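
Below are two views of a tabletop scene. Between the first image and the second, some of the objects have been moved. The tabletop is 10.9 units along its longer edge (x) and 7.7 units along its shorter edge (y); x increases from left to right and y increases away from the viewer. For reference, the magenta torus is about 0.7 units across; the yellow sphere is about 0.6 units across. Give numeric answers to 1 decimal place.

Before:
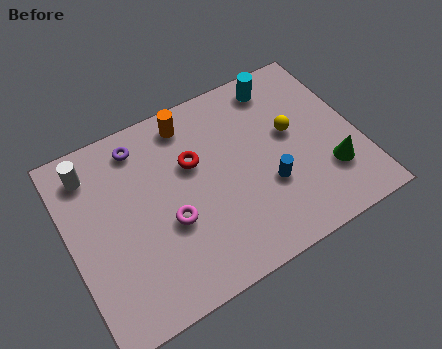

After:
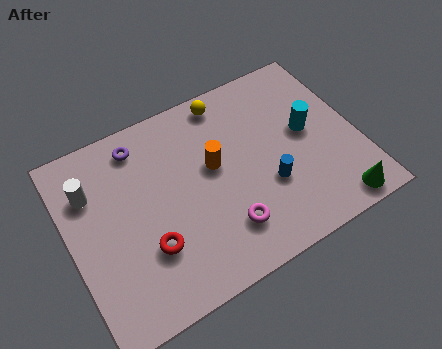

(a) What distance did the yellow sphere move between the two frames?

3.2

The yellow sphere moved from about (8.5, 4.4) to (6.4, 6.8), a distance of √(2.1² + 2.4²) ≈ 3.2.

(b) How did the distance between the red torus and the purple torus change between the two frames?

+1.7

They were about 2.4 units apart before and 4.1 after — 1.7 units further apart.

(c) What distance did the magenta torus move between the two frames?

2.2

From (3.6, 3.0) to (5.5, 1.8), the magenta torus covered √(1.9² + 1.2²) ≈ 2.2 units.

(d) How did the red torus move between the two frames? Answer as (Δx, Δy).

(-2.1, -2.5)

The red torus was at about (4.8, 4.9) and moved to about (2.7, 2.4).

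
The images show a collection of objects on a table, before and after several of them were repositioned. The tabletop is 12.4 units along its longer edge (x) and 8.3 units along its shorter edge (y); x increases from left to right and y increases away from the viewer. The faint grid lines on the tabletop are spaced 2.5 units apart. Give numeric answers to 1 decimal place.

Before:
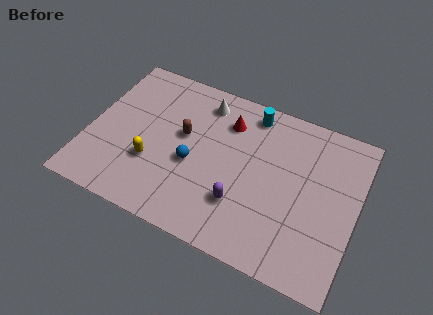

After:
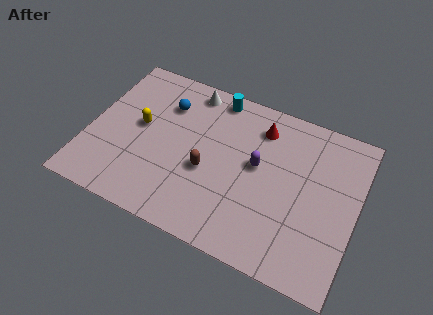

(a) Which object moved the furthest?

the blue sphere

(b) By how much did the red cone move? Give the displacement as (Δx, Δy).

(1.5, 0.3)

The red cone started near (6.2, 6.3) and ended near (7.7, 6.6).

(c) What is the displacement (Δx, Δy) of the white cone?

(-0.7, 0.4)

The white cone was at about (5.0, 6.9) and moved to about (4.3, 7.3).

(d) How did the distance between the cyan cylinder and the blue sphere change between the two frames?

-1.8

The distance was about 4.4 in the first image and 2.6 in the second, so they moved 1.8 units closer together.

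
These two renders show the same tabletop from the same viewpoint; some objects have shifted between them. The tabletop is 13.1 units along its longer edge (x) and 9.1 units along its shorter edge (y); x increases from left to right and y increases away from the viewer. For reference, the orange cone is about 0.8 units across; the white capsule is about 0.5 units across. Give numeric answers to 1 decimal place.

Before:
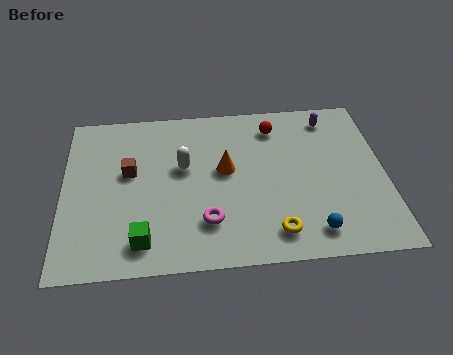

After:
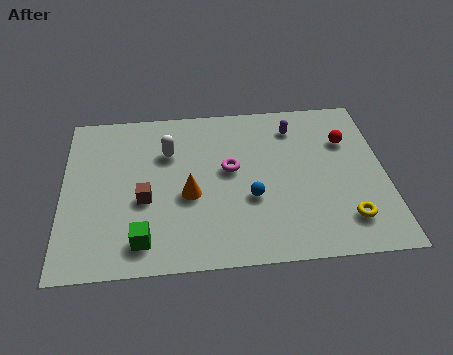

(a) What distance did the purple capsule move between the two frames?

1.6

The purple capsule was near (11.0, 7.7) before and (9.5, 7.3) after, so it travelled √(1.5² + 0.4²) ≈ 1.6 units.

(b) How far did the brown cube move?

1.7

The brown cube was near (2.7, 5.3) before and (3.3, 3.7) after, so it travelled √(0.6² + 1.6²) ≈ 1.7 units.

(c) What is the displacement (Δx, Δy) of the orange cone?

(-1.5, -1.3)

The orange cone started near (6.6, 5.1) and ended near (5.1, 3.8).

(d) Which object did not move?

the green cube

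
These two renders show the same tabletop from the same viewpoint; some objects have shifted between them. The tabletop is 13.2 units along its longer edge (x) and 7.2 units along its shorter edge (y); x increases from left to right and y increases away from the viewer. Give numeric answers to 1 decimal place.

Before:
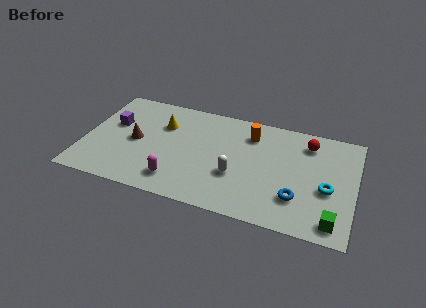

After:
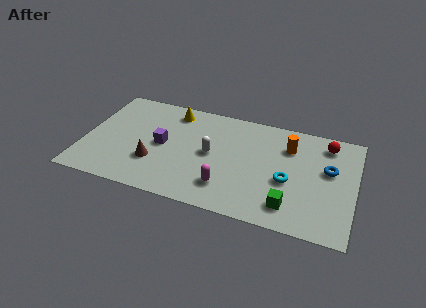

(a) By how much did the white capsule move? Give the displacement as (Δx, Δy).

(-1.3, 1.1)

The white capsule was at about (7.5, 2.6) and moved to about (6.2, 3.7).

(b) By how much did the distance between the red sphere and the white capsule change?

+1.4

They were about 4.6 units apart before and 6.0 after — 1.4 units further apart.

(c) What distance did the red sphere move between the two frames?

0.9

From (10.8, 5.8) to (11.7, 6.0), the red sphere covered √(0.9² + 0.2²) ≈ 0.9 units.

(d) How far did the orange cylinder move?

1.9

The orange cylinder was near (8.0, 5.6) before and (9.9, 5.3) after, so it travelled √(1.9² + 0.3²) ≈ 1.9 units.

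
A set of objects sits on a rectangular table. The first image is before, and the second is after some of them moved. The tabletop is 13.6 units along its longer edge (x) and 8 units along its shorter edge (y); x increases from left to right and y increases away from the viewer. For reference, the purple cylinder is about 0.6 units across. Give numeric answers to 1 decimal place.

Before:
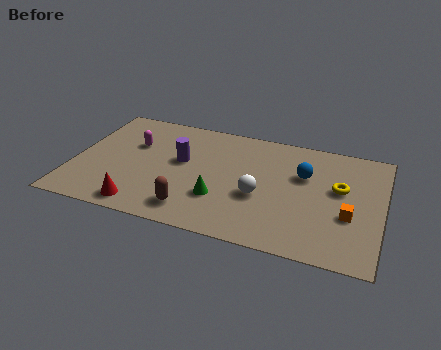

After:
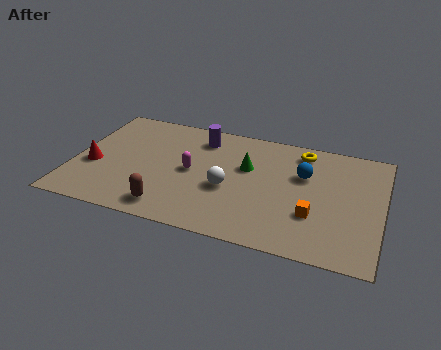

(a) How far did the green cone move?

2.7

From (6.6, 2.5) to (7.6, 5.0), the green cone covered √(1.0² + 2.5²) ≈ 2.7 units.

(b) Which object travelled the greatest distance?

the red cone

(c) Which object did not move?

the blue sphere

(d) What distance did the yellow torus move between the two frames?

2.8

From (11.7, 4.7) to (9.9, 6.8), the yellow torus covered √(1.8² + 2.1²) ≈ 2.8 units.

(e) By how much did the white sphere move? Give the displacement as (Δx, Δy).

(-1.4, 0.1)

The white sphere started near (8.3, 3.2) and ended near (6.9, 3.3).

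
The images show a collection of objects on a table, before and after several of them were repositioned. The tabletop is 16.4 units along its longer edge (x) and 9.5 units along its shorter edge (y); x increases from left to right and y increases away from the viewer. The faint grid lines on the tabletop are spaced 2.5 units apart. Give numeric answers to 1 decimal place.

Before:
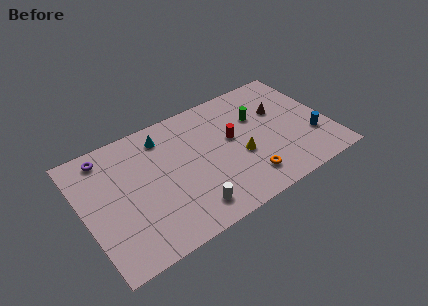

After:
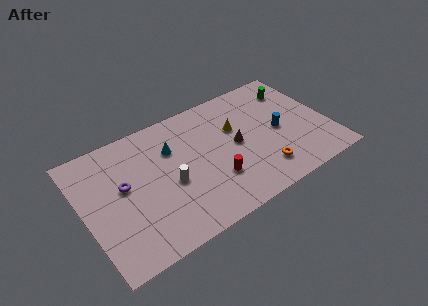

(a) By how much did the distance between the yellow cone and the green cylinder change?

+1.5

They were about 3.0 units apart before and 4.5 after — 1.5 units further apart.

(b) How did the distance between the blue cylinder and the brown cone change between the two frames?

-0.6

They were about 3.5 units apart before and 2.9 after — 0.6 units closer together.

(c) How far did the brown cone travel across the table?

3.5

The brown cone moved from about (13.4, 6.1) to (10.2, 4.8), a distance of √(3.2² + 1.3²) ≈ 3.5.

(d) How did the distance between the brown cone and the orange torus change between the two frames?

-2.1

The distance was about 5.2 in the first image and 3.1 in the second, so they moved 2.1 units closer together.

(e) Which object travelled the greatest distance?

the brown cone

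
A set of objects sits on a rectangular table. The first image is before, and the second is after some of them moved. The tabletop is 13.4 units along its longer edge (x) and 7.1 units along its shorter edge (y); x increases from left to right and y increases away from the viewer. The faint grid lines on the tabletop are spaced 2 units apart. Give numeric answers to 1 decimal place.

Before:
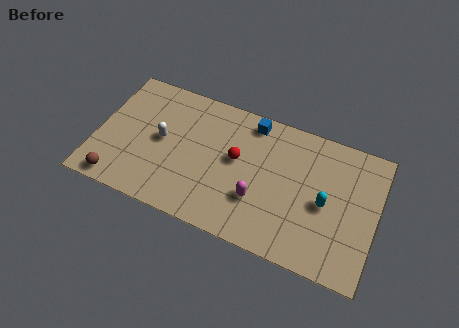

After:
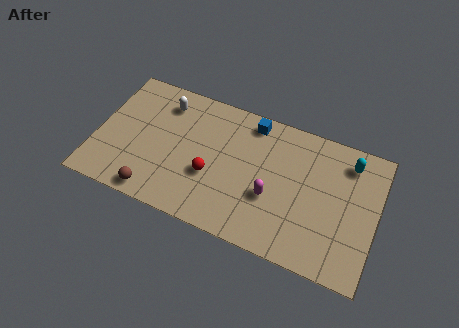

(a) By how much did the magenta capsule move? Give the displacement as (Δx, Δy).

(0.6, 0.4)

The magenta capsule started near (7.9, 2.3) and ended near (8.5, 2.7).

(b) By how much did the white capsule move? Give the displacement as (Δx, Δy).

(-0.1, 2.0)

The white capsule was at about (3.1, 3.7) and moved to about (3.0, 5.7).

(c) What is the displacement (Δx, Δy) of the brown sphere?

(1.8, 0.0)

From the two frames, the brown sphere sits at roughly (1.3, 0.8) before and (3.1, 0.8) after.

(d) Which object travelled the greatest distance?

the cyan capsule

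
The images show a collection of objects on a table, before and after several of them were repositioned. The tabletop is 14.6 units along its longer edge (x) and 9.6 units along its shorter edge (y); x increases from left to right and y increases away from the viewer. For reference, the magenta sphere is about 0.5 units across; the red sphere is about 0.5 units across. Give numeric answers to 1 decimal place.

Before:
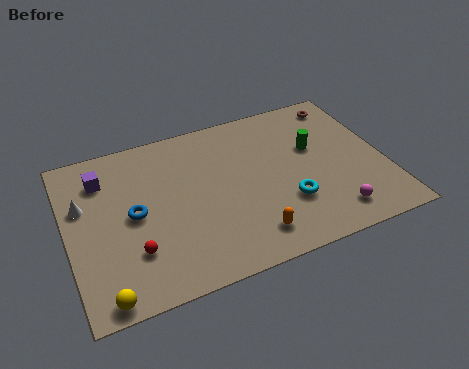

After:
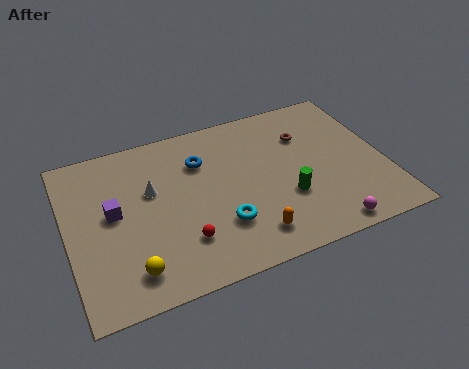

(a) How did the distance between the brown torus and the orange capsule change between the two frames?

-2.4

The distance was about 8.4 in the first image and 6.0 in the second, so they moved 2.4 units closer together.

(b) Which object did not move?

the orange capsule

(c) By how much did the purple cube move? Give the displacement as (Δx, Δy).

(0.3, -2.2)

The purple cube started near (1.8, 7.4) and ended near (2.1, 5.2).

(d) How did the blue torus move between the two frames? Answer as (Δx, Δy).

(3.3, 2.1)

From the two frames, the blue torus sits at roughly (3.0, 4.8) before and (6.3, 6.9) after.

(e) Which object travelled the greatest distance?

the blue torus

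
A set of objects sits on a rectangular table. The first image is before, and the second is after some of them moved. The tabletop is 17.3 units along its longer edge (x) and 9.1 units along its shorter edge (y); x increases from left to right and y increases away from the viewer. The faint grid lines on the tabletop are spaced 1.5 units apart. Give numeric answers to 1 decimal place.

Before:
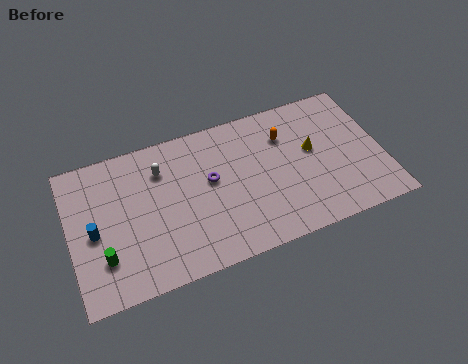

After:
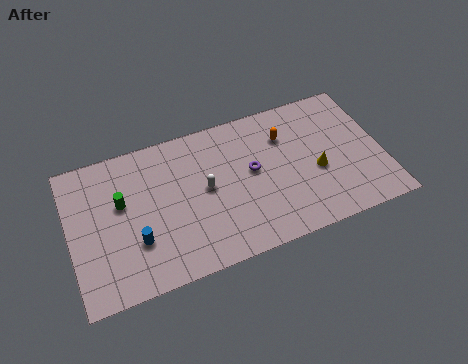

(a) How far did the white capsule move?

3.0

The white capsule was near (5.2, 6.8) before and (7.5, 4.8) after, so it travelled √(2.3² + 2.0²) ≈ 3.0 units.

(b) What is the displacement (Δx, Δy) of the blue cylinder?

(2.2, -1.3)

The blue cylinder was at about (1.3, 4.2) and moved to about (3.5, 2.9).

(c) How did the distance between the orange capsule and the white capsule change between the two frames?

-2.0

Before: roughly 6.9 units apart; after: 4.9. That's 2.0 units closer together.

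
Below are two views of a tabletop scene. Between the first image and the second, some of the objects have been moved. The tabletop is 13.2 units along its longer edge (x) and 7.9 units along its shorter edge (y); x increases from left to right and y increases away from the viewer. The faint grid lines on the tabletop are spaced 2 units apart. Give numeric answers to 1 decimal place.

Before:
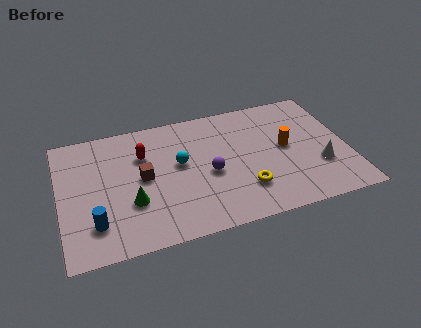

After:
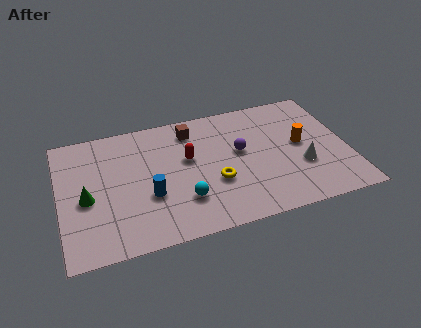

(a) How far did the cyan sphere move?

2.3

The cyan sphere moved from about (5.5, 4.5) to (5.5, 2.2), a distance of √(0.0² + 2.3²) ≈ 2.3.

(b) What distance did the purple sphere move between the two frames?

1.8

From (6.8, 3.5) to (8.3, 4.5), the purple sphere covered √(1.5² + 1.0²) ≈ 1.8 units.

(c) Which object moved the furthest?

the brown cube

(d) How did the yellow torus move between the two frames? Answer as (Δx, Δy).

(-1.3, 0.8)

From the two frames, the yellow torus sits at roughly (8.3, 2.1) before and (7.0, 2.9) after.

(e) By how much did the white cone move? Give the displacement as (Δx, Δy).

(-0.8, 0.2)

The white cone was at about (11.8, 2.6) and moved to about (11.0, 2.8).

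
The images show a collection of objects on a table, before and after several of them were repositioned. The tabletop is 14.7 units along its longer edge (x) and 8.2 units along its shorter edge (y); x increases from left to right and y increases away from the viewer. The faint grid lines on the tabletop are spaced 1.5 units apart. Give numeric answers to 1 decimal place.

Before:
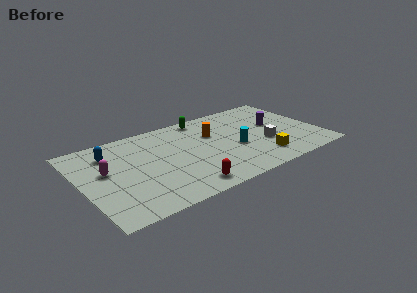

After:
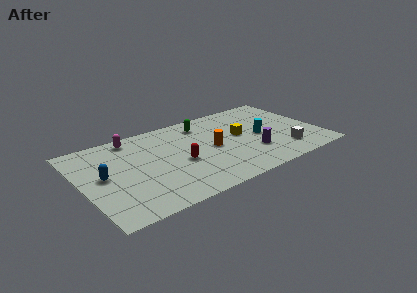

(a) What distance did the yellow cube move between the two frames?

2.9

The yellow cube was near (10.7, 1.7) before and (9.9, 4.5) after, so it travelled √(0.8² + 2.8²) ≈ 2.9 units.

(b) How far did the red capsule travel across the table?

2.4

The red capsule moved from about (5.8, 1.1) to (5.9, 3.5), a distance of √(0.1² + 2.4²) ≈ 2.4.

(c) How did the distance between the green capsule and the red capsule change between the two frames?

-2.8

They were about 6.6 units apart before and 3.8 after — 2.8 units closer together.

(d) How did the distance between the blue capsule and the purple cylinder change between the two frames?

-1.1

They were about 10.3 units apart before and 9.2 after — 1.1 units closer together.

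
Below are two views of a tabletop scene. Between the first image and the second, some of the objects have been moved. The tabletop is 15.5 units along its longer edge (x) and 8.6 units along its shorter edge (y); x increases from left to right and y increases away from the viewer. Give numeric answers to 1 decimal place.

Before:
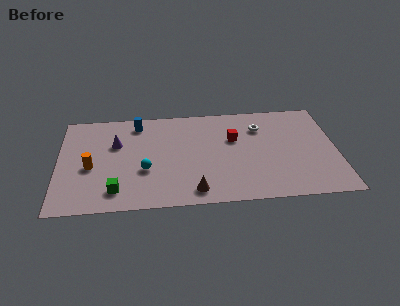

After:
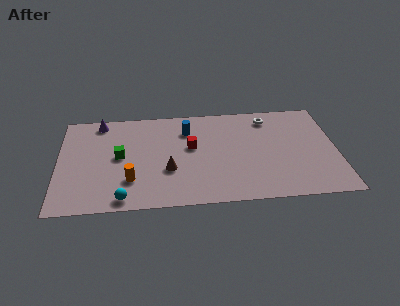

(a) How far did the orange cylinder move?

2.6

The orange cylinder moved from about (1.8, 3.7) to (4.0, 2.4), a distance of √(2.2² + 1.3²) ≈ 2.6.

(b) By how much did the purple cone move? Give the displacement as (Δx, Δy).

(-0.9, 2.0)

The purple cone started near (3.2, 5.6) and ended near (2.3, 7.6).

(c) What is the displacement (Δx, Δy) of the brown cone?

(-1.4, 1.9)

The brown cone was at about (7.5, 1.2) and moved to about (6.1, 3.1).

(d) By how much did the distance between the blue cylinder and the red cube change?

-4.2

Before: roughly 5.7 units apart; after: 1.5. That's 4.2 units closer together.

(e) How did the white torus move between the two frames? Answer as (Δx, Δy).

(0.5, 0.8)

From the two frames, the white torus sits at roughly (11.3, 6.4) before and (11.8, 7.2) after.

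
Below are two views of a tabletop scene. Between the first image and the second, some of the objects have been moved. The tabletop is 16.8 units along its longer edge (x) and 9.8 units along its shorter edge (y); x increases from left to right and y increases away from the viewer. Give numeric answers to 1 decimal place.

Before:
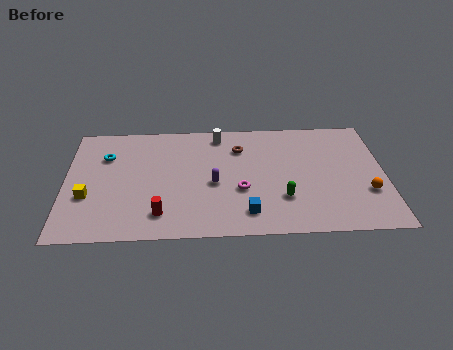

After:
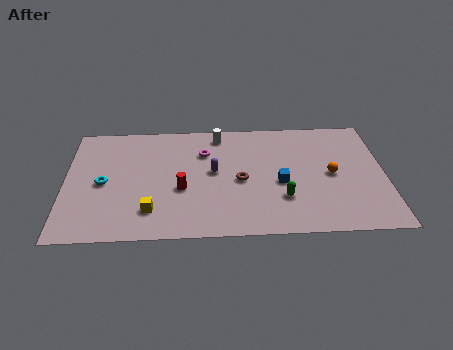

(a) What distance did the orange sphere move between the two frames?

2.4

The orange sphere moved from about (15.8, 3.2) to (14.0, 4.8), a distance of √(1.8² + 1.6²) ≈ 2.4.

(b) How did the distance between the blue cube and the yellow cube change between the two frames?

-1.4

The distance was about 8.5 in the first image and 7.1 in the second, so they moved 1.4 units closer together.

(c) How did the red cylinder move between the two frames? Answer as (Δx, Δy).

(1.1, 2.0)

The red cylinder was at about (5.0, 1.9) and moved to about (6.1, 3.9).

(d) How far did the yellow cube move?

3.5

The yellow cube was near (1.2, 3.5) before and (4.5, 2.2) after, so it travelled √(3.3² + 1.3²) ≈ 3.5 units.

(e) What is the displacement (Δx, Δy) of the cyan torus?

(-0.1, -2.3)

The cyan torus started near (2.1, 6.9) and ended near (2.0, 4.6).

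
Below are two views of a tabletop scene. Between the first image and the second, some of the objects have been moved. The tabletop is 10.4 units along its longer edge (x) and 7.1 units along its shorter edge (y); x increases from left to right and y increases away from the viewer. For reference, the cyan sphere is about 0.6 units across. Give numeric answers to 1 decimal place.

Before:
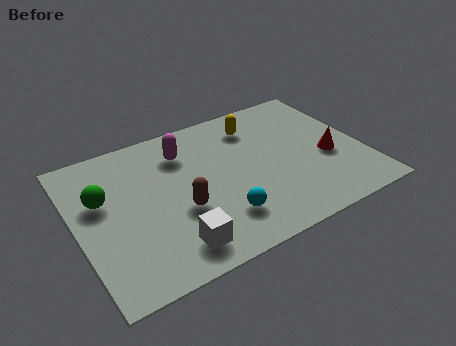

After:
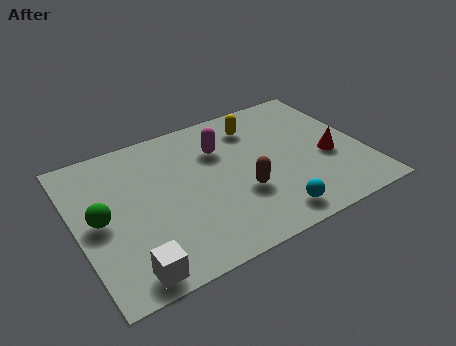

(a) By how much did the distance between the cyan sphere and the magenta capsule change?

+0.4

The distance was about 3.8 in the first image and 4.2 in the second, so they moved 0.4 units further apart.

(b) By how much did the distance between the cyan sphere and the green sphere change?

+1.6

Before: roughly 4.7 units apart; after: 6.3. That's 1.6 units further apart.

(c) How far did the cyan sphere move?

1.8

The cyan sphere was near (4.9, 1.7) before and (6.6, 1.0) after, so it travelled √(1.7² + 0.7²) ≈ 1.8 units.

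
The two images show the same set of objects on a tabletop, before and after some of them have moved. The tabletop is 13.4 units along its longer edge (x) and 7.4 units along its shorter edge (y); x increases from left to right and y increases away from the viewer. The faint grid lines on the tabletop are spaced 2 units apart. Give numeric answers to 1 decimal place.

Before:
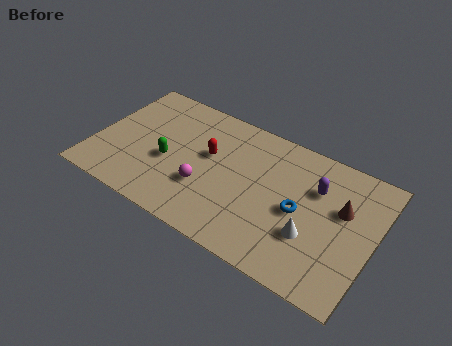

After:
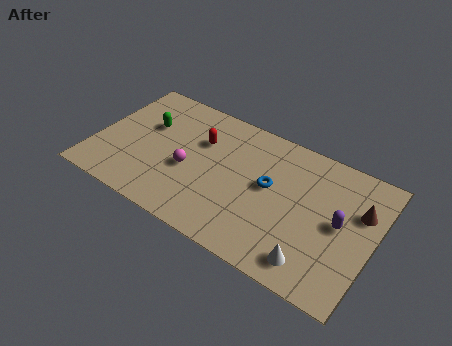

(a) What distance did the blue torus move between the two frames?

1.6

The blue torus was near (9.9, 3.5) before and (8.4, 4.1) after, so it travelled √(1.5² + 0.6²) ≈ 1.6 units.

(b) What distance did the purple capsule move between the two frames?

1.8

The purple capsule moved from about (10.5, 5.1) to (11.8, 3.8), a distance of √(1.3² + 1.3²) ≈ 1.8.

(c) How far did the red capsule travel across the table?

0.8

From (5.4, 4.4) to (4.9, 5.0), the red capsule covered √(0.5² + 0.6²) ≈ 0.8 units.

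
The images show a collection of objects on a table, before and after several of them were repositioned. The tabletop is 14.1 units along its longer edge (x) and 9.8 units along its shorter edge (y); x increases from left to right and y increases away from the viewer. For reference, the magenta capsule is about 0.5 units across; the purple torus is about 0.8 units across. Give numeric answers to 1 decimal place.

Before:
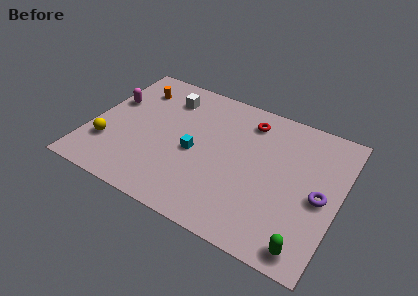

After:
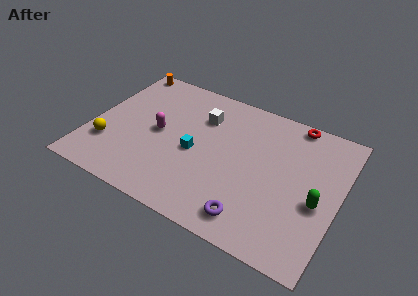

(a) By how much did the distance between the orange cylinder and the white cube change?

+3.4

The distance was about 1.9 in the first image and 5.3 in the second, so they moved 3.4 units further apart.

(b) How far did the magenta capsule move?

3.1

The magenta capsule moved from about (0.9, 6.1) to (3.8, 4.9), a distance of √(2.9² + 1.2²) ≈ 3.1.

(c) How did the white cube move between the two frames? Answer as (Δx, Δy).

(2.1, -0.6)

The white cube started near (3.9, 7.7) and ended near (6.0, 7.1).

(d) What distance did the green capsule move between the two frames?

3.0

The green capsule was near (12.8, 1.1) before and (13.0, 4.1) after, so it travelled √(0.2² + 3.0²) ≈ 3.0 units.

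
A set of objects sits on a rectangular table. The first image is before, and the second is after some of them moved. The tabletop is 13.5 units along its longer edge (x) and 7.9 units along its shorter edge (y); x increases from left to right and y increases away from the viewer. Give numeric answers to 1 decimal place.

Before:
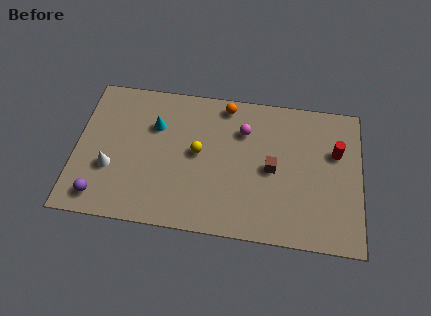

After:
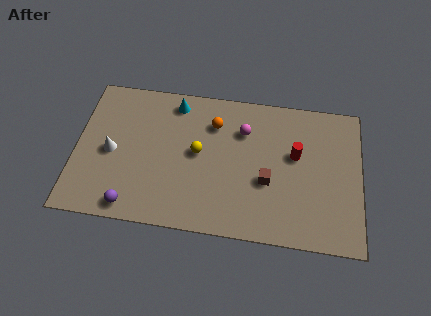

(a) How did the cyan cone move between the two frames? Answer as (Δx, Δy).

(0.9, 1.4)

The cyan cone started near (3.7, 5.4) and ended near (4.6, 6.8).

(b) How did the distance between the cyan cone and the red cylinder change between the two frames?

-2.4

They were about 8.6 units apart before and 6.2 after — 2.4 units closer together.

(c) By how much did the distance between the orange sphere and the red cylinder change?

-1.5

The distance was about 5.6 in the first image and 4.1 in the second, so they moved 1.5 units closer together.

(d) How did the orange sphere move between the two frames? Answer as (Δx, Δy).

(-0.5, -1.1)

From the two frames, the orange sphere sits at roughly (7.0, 7.0) before and (6.5, 5.9) after.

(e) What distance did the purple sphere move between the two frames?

1.5

From (1.3, 1.2) to (2.8, 0.9), the purple sphere covered √(1.5² + 0.3²) ≈ 1.5 units.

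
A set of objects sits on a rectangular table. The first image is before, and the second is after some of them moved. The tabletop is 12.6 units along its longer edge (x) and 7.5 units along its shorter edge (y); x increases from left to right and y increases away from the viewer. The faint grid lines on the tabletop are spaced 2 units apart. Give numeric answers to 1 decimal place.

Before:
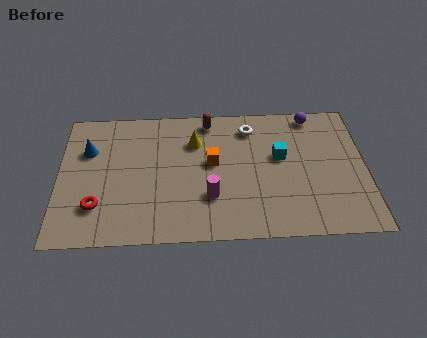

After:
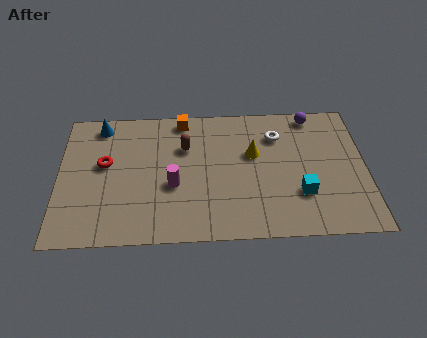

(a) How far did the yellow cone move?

2.5

The yellow cone was near (5.6, 5.4) before and (8.0, 4.6) after, so it travelled √(2.4² + 0.8²) ≈ 2.5 units.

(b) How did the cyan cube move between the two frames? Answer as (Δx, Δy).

(0.8, -2.1)

The cyan cube started near (9.1, 4.4) and ended near (9.9, 2.3).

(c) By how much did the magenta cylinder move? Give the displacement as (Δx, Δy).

(-1.5, 0.7)

The magenta cylinder started near (6.2, 2.3) and ended near (4.7, 3.0).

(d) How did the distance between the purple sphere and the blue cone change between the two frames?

-0.6

They were about 9.4 units apart before and 8.8 after — 0.6 units closer together.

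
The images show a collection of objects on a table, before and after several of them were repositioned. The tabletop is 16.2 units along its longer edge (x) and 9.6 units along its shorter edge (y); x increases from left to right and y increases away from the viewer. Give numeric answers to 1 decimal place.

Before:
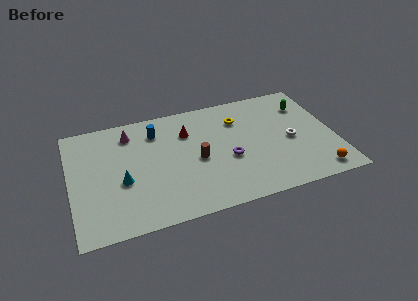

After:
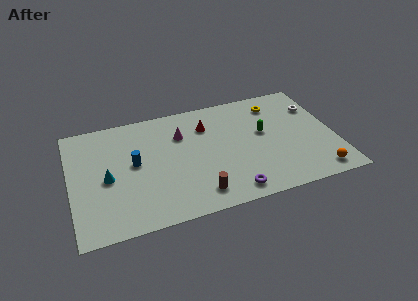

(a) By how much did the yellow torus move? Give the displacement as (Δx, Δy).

(2.4, 0.7)

The yellow torus was at about (10.5, 7.1) and moved to about (12.9, 7.8).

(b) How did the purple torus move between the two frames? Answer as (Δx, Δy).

(-0.1, -2.7)

From the two frames, the purple torus sits at roughly (9.6, 3.9) before and (9.5, 1.2) after.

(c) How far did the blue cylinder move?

2.7

The blue cylinder was near (5.4, 7.5) before and (3.9, 5.2) after, so it travelled √(1.5² + 2.3²) ≈ 2.7 units.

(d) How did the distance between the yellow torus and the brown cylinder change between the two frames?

+4.3

Before: roughly 3.9 units apart; after: 8.2. That's 4.3 units further apart.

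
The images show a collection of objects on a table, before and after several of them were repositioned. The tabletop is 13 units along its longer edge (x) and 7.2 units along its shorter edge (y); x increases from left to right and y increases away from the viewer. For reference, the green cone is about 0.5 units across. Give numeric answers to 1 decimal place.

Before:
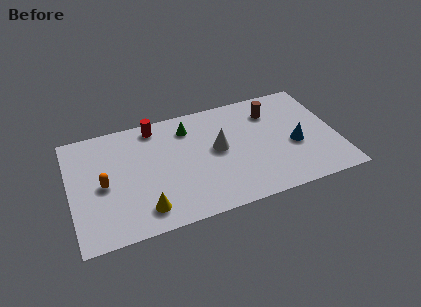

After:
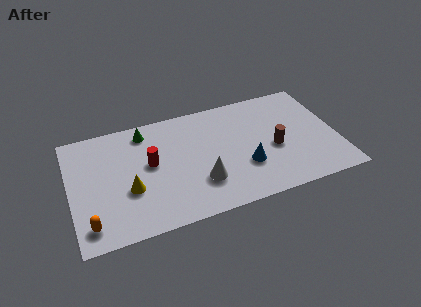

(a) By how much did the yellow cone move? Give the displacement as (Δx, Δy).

(-0.6, 1.4)

From the two frames, the yellow cone sits at roughly (3.4, 1.3) before and (2.8, 2.7) after.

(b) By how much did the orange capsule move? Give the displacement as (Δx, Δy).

(-0.8, -2.2)

From the two frames, the orange capsule sits at roughly (1.6, 3.4) before and (0.8, 1.2) after.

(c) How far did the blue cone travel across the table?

2.6

The blue cone moved from about (10.9, 3.0) to (8.4, 2.4), a distance of √(2.5² + 0.6²) ≈ 2.6.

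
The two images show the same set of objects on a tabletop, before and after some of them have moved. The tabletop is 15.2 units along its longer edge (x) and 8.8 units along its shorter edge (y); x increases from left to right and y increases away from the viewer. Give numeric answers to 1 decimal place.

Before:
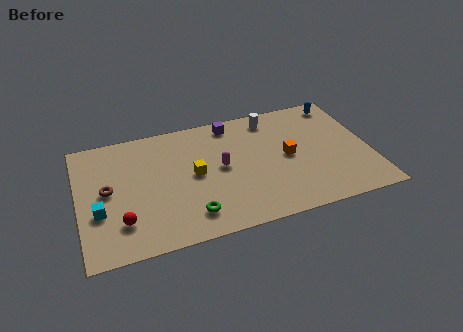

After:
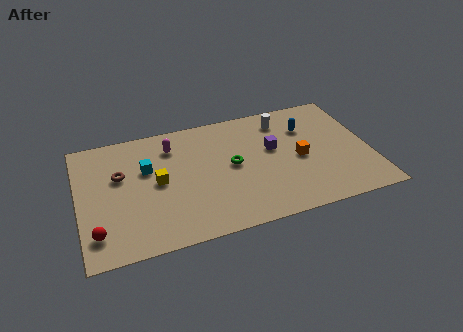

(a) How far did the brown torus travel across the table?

1.1

From (1.5, 4.6) to (2.2, 5.5), the brown torus covered √(0.7² + 0.9²) ≈ 1.1 units.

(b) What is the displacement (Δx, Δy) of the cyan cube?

(2.6, 2.4)

The cyan cube was at about (1.0, 3.2) and moved to about (3.6, 5.6).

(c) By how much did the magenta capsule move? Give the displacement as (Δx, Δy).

(-2.4, 2.3)

From the two frames, the magenta capsule sits at roughly (7.4, 4.6) before and (5.0, 6.9) after.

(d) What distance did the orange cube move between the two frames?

0.7

The orange cube was near (10.9, 4.4) before and (11.5, 4.1) after, so it travelled √(0.6² + 0.3²) ≈ 0.7 units.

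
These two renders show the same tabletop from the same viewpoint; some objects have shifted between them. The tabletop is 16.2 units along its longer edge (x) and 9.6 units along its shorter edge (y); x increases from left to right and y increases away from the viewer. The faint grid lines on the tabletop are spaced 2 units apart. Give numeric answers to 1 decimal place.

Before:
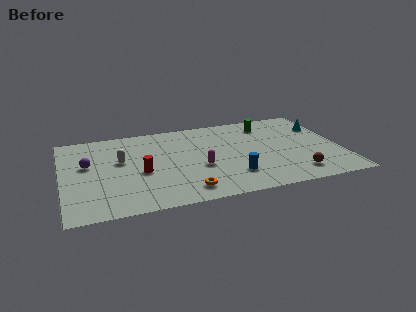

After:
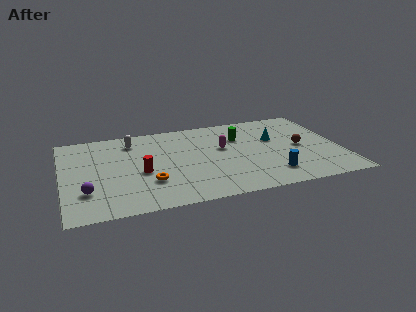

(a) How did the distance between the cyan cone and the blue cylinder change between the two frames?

-3.2

The distance was about 7.2 in the first image and 4.0 in the second, so they moved 3.2 units closer together.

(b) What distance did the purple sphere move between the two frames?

3.0

From (1.5, 5.7) to (1.3, 2.7), the purple sphere covered √(0.2² + 3.0²) ≈ 3.0 units.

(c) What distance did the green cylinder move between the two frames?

2.0

The green cylinder was near (12.2, 7.8) before and (10.5, 6.7) after, so it travelled √(1.7² + 1.1²) ≈ 2.0 units.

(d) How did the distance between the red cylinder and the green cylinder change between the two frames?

-2.0

Before: roughly 8.5 units apart; after: 6.5. That's 2.0 units closer together.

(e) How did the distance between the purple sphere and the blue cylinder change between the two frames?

+1.8

They were about 8.8 units apart before and 10.6 after — 1.8 units further apart.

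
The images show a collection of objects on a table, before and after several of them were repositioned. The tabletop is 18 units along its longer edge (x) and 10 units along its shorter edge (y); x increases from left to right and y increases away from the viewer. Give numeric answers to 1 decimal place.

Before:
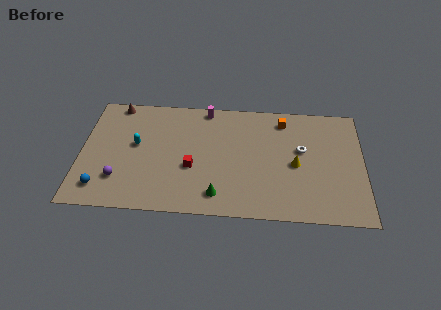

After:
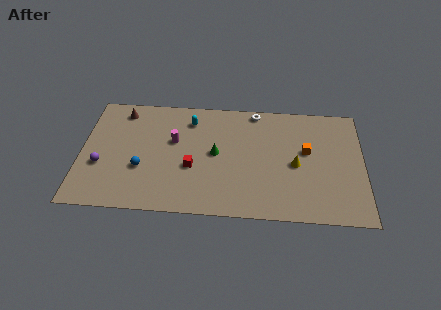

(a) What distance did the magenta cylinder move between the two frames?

3.6

From (7.9, 9.1) to (5.9, 6.1), the magenta cylinder covered √(2.0² + 3.0²) ≈ 3.6 units.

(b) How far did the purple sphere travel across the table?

1.6

The purple sphere moved from about (2.5, 2.6) to (1.3, 3.7), a distance of √(1.2² + 1.1²) ≈ 1.6.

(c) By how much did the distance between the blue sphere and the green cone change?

-2.4

The distance was about 7.4 in the first image and 5.0 in the second, so they moved 2.4 units closer together.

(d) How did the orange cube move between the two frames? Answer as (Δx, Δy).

(1.5, -2.6)

From the two frames, the orange cube sits at roughly (12.9, 8.4) before and (14.4, 5.8) after.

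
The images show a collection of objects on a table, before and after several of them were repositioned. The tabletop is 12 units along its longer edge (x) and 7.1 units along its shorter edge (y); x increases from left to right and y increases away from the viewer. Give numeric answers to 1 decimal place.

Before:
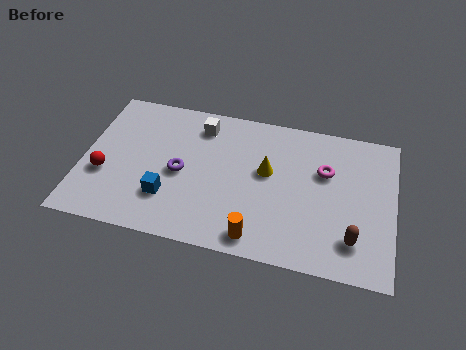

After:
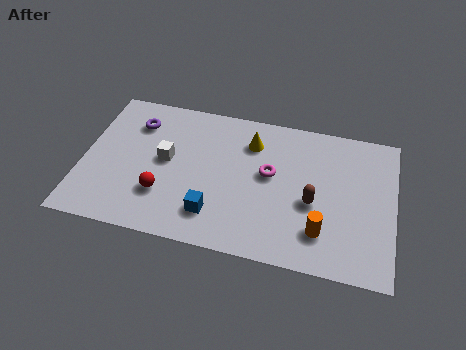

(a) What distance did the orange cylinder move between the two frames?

2.5

The orange cylinder moved from about (6.9, 0.9) to (9.3, 1.7), a distance of √(2.4² + 0.8²) ≈ 2.5.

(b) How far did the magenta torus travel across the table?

2.2

From (9.3, 4.6) to (7.2, 4.0), the magenta torus covered √(2.1² + 0.6²) ≈ 2.2 units.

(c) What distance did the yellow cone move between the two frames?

1.5

The yellow cone moved from about (7.1, 4.1) to (6.4, 5.4), a distance of √(0.7² + 1.3²) ≈ 1.5.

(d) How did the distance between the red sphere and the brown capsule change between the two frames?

-3.9

Before: roughly 9.7 units apart; after: 5.8. That's 3.9 units closer together.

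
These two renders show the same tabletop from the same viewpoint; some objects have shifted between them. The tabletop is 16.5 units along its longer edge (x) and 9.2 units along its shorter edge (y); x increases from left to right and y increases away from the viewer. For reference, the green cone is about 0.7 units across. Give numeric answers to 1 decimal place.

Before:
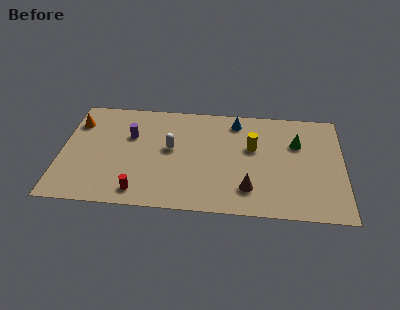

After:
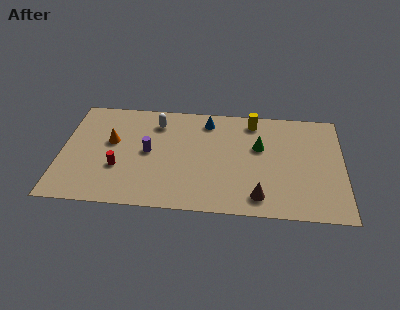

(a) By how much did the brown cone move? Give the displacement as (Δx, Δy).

(0.6, -0.6)

From the two frames, the brown cone sits at roughly (11.0, 2.1) before and (11.6, 1.5) after.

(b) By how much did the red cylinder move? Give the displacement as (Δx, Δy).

(-1.3, 1.9)

The red cylinder was at about (4.7, 1.3) and moved to about (3.4, 3.2).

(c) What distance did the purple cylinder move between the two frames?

1.7

The purple cylinder was near (4.0, 6.0) before and (5.1, 4.7) after, so it travelled √(1.1² + 1.3²) ≈ 1.7 units.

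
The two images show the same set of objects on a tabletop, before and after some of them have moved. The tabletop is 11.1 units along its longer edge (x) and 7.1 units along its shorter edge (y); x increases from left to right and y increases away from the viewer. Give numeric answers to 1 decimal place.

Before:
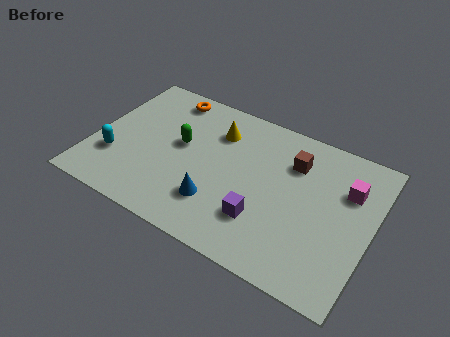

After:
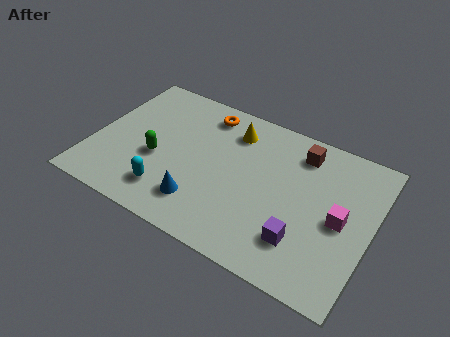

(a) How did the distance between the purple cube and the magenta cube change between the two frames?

-2.1

The distance was about 4.2 in the first image and 2.1 in the second, so they moved 2.1 units closer together.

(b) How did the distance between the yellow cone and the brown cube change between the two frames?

-0.4

They were about 3.1 units apart before and 2.7 after — 0.4 units closer together.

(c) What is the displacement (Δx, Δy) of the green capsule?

(-0.8, -1.1)

The green capsule started near (3.4, 4.0) and ended near (2.6, 2.9).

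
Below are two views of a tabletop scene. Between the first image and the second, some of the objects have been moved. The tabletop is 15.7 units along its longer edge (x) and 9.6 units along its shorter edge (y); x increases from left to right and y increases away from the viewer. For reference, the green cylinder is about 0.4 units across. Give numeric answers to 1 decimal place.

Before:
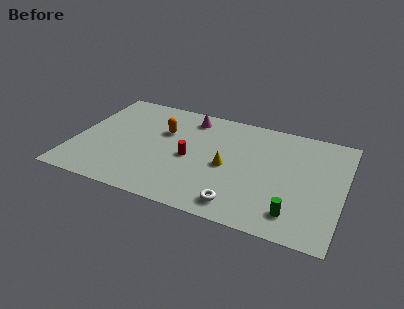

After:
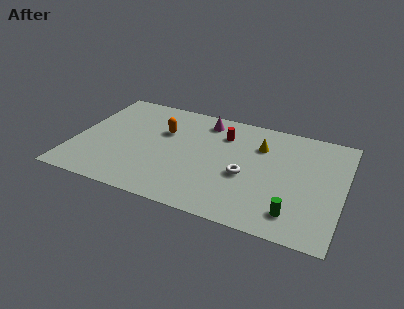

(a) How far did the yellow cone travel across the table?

3.0

From (9.0, 4.4) to (10.7, 6.9), the yellow cone covered √(1.7² + 2.5²) ≈ 3.0 units.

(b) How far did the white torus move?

2.6

The white torus moved from about (10.0, 1.4) to (10.1, 4.0), a distance of √(0.1² + 2.6²) ≈ 2.6.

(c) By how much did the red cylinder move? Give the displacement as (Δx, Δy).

(1.7, 2.8)

The red cylinder was at about (6.8, 4.4) and moved to about (8.5, 7.2).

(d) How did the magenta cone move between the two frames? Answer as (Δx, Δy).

(0.9, 0.0)

From the two frames, the magenta cone sits at roughly (6.4, 8.1) before and (7.3, 8.1) after.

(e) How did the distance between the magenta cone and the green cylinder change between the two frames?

-0.6

They were about 9.2 units apart before and 8.6 after — 0.6 units closer together.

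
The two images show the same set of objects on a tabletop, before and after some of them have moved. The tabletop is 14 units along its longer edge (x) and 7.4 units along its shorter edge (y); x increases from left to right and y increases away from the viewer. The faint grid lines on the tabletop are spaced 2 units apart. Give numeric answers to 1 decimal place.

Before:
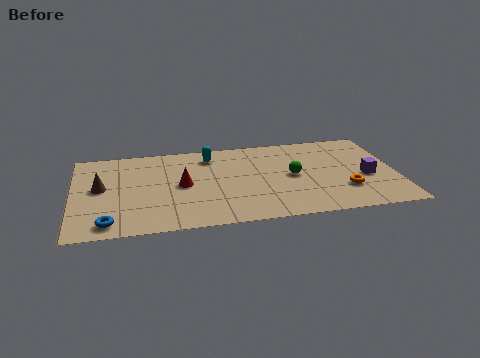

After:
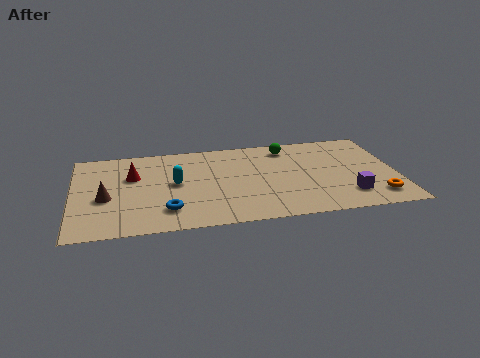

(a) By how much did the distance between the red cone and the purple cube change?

+1.7

Before: roughly 8.0 units apart; after: 9.7. That's 1.7 units further apart.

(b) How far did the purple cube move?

1.7

The purple cube moved from about (12.7, 3.1) to (11.8, 1.7), a distance of √(0.9² + 1.4²) ≈ 1.7.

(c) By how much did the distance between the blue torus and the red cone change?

-0.8

The distance was about 4.2 in the first image and 3.4 in the second, so they moved 0.8 units closer together.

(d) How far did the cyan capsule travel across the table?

2.6

The cyan capsule moved from about (6.0, 6.0) to (4.4, 3.9), a distance of √(1.6² + 2.1²) ≈ 2.6.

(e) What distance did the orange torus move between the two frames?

1.5

The orange torus moved from about (11.7, 2.2) to (13.0, 1.4), a distance of √(1.3² + 0.8²) ≈ 1.5.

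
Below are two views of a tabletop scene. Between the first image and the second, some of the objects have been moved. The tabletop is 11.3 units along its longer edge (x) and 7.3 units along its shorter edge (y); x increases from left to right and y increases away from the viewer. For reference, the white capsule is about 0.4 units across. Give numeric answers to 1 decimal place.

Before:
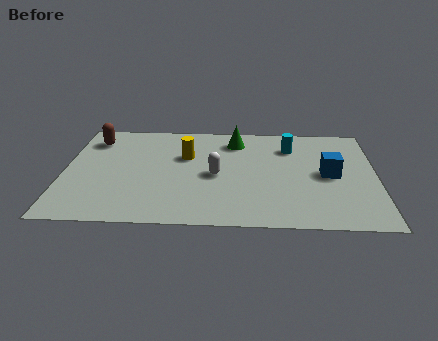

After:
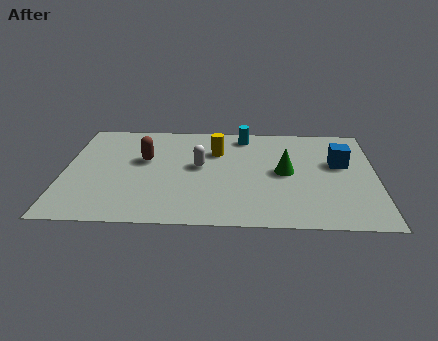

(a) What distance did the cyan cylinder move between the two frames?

1.9

The cyan cylinder was near (8.2, 5.5) before and (6.5, 6.3) after, so it travelled √(1.7² + 0.8²) ≈ 1.9 units.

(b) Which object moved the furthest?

the green cone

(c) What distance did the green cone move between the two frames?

2.8

The green cone moved from about (6.2, 5.9) to (8.0, 3.7), a distance of √(1.8² + 2.2²) ≈ 2.8.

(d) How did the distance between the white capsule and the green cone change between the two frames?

+0.5

Before: roughly 2.6 units apart; after: 3.1. That's 0.5 units further apart.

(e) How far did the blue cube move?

0.9

From (9.6, 3.6) to (10.0, 4.4), the blue cube covered √(0.4² + 0.8²) ≈ 0.9 units.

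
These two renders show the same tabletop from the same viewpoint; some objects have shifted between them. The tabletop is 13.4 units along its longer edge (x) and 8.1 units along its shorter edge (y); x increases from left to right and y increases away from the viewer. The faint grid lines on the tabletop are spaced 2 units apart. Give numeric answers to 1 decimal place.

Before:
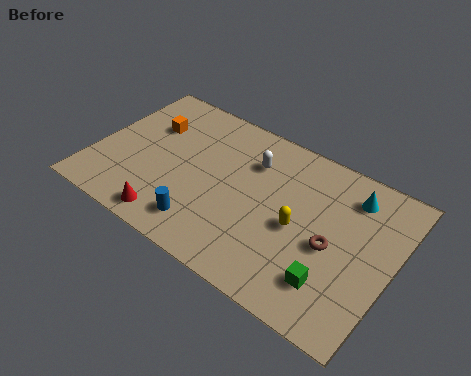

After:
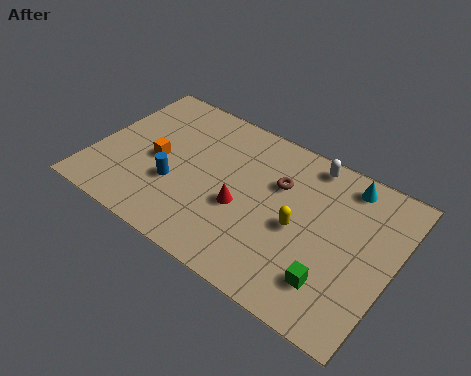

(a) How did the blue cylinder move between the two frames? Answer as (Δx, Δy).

(-1.6, 1.4)

The blue cylinder started near (5.4, 1.5) and ended near (3.8, 2.9).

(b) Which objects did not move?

the yellow capsule and the green cube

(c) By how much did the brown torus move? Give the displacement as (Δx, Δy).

(-2.7, 1.8)

From the two frames, the brown torus sits at roughly (10.8, 3.6) before and (8.1, 5.4) after.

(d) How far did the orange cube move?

1.8

The orange cube was near (2.1, 5.5) before and (2.8, 3.8) after, so it travelled √(0.7² + 1.7²) ≈ 1.8 units.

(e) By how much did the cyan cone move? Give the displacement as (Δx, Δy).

(-0.3, 0.5)

From the two frames, the cyan cone sits at roughly (11.2, 6.5) before and (10.9, 7.0) after.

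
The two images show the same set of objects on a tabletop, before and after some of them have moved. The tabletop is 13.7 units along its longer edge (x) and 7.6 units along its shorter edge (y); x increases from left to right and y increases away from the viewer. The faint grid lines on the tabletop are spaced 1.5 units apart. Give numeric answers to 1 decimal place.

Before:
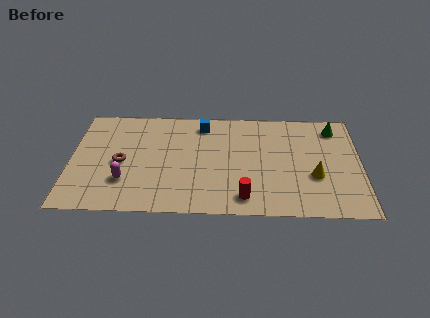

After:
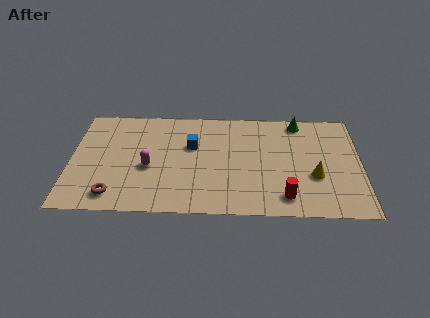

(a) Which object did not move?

the yellow cone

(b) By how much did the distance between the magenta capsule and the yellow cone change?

-1.1

The distance was about 8.9 in the first image and 7.8 in the second, so they moved 1.1 units closer together.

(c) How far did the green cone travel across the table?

1.7

The green cone was near (12.5, 6.3) before and (10.8, 6.7) after, so it travelled √(1.7² + 0.4²) ≈ 1.7 units.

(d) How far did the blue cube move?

1.7

The blue cube was near (6.2, 6.4) before and (5.7, 4.8) after, so it travelled √(0.5² + 1.6²) ≈ 1.7 units.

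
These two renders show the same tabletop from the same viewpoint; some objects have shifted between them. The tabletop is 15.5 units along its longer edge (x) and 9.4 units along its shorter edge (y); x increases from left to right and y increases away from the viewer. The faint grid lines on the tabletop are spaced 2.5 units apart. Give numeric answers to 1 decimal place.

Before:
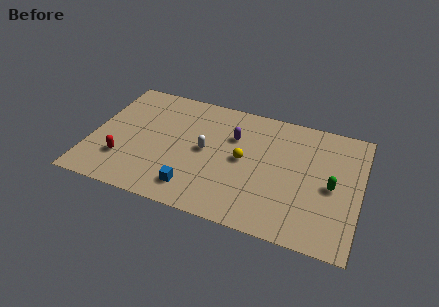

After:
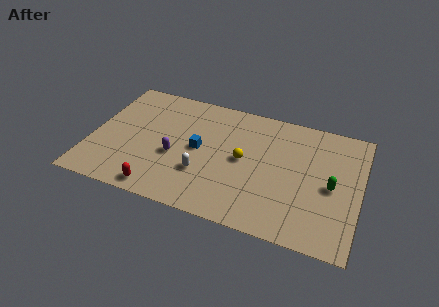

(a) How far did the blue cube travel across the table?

3.1

From (6.2, 1.7) to (6.2, 4.8), the blue cube covered √(0.0² + 3.1²) ≈ 3.1 units.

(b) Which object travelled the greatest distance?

the purple capsule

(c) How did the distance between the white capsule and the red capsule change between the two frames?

-2.1

The distance was about 5.1 in the first image and 3.0 in the second, so they moved 2.1 units closer together.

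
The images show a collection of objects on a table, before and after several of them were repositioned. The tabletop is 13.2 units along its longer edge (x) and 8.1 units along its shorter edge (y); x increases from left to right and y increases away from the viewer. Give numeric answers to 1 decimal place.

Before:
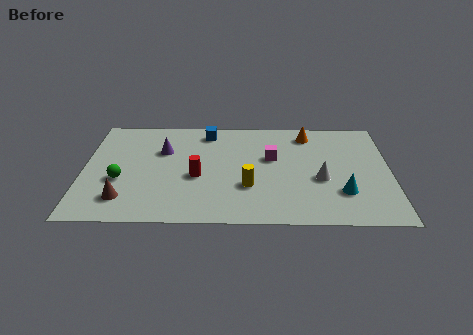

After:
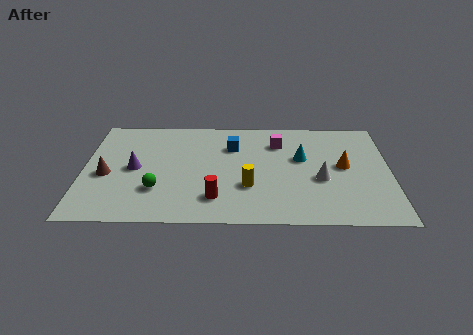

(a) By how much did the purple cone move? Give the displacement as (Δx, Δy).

(-1.2, -1.4)

The purple cone was at about (3.4, 5.4) and moved to about (2.2, 4.0).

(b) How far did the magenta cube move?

1.2

The magenta cube was near (8.1, 4.9) before and (8.4, 6.1) after, so it travelled √(0.3² + 1.2²) ≈ 1.2 units.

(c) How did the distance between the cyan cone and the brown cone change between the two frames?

-0.8

The distance was about 9.3 in the first image and 8.5 in the second, so they moved 0.8 units closer together.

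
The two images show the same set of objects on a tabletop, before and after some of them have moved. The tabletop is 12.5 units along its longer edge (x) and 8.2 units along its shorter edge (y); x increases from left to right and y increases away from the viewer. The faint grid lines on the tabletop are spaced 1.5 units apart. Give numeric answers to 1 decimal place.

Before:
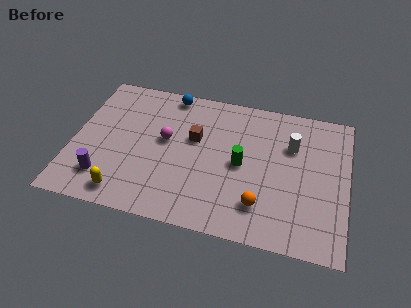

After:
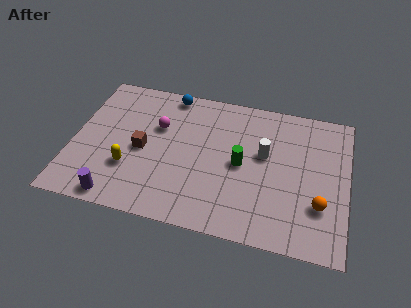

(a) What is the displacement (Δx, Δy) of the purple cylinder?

(0.7, -1.0)

The purple cylinder was at about (1.6, 1.8) and moved to about (2.3, 0.8).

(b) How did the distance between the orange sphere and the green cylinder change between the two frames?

+1.6

They were about 2.3 units apart before and 3.9 after — 1.6 units further apart.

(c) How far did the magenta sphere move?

0.8

The magenta sphere was near (4.2, 4.6) before and (3.8, 5.3) after, so it travelled √(0.4² + 0.7²) ≈ 0.8 units.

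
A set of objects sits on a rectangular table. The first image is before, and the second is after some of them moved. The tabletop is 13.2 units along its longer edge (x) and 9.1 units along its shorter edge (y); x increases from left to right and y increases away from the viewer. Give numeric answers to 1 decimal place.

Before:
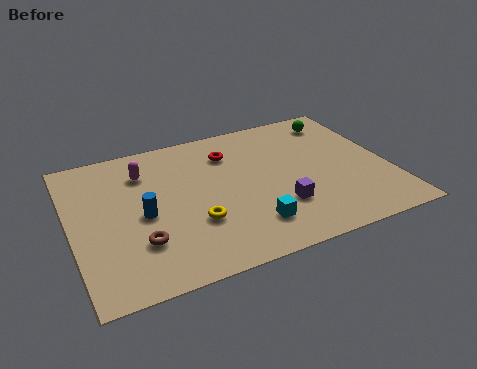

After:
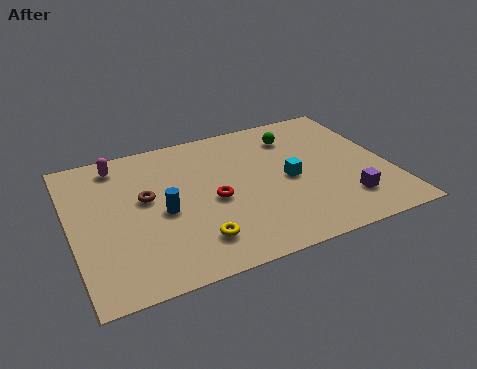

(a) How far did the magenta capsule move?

1.3

The magenta capsule moved from about (3.2, 6.9) to (2.2, 7.8), a distance of √(1.0² + 0.9²) ≈ 1.3.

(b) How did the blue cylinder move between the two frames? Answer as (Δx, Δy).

(0.8, -0.1)

From the two frames, the blue cylinder sits at roughly (2.9, 4.2) before and (3.7, 4.1) after.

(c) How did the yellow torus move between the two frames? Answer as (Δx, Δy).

(-0.1, -1.1)

The yellow torus started near (4.9, 3.0) and ended near (4.8, 1.9).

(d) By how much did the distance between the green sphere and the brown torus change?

-3.5

The distance was about 10.3 in the first image and 6.8 in the second, so they moved 3.5 units closer together.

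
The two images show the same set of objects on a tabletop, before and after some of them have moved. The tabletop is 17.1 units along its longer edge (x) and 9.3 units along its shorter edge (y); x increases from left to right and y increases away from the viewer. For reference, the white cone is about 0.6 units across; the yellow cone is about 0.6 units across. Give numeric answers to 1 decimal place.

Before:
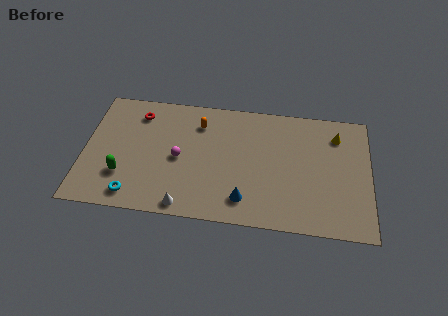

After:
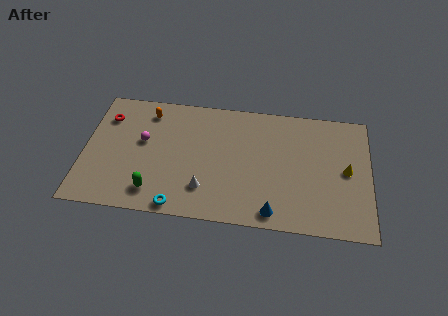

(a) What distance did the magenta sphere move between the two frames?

2.4

The magenta sphere was near (5.7, 4.4) before and (3.5, 5.4) after, so it travelled √(2.2² + 1.0²) ≈ 2.4 units.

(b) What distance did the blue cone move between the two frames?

1.8

The blue cone was near (9.7, 1.8) before and (11.4, 1.1) after, so it travelled √(1.7² + 0.7²) ≈ 1.8 units.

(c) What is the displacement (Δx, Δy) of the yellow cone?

(0.6, -2.6)

The yellow cone started near (15.1, 7.3) and ended near (15.7, 4.7).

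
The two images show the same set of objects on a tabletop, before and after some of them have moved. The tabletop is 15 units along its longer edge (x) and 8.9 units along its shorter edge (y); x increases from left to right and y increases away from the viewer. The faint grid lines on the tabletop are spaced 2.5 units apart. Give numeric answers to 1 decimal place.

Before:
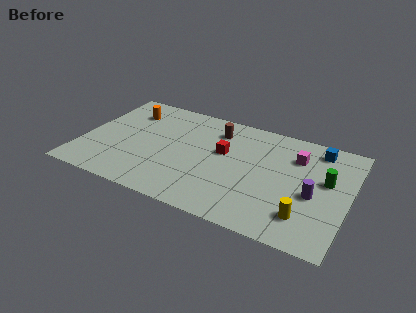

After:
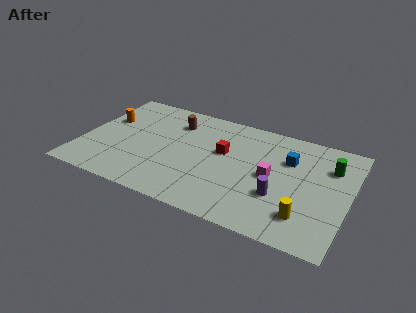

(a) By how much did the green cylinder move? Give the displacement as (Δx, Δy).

(0.1, 1.2)

The green cylinder started near (13.7, 5.2) and ended near (13.8, 6.4).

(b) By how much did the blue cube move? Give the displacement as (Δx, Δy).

(-1.5, -1.5)

From the two frames, the blue cube sits at roughly (13.0, 7.6) before and (11.5, 6.1) after.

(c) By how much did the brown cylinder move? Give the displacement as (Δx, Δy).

(-2.4, -0.2)

The brown cylinder was at about (7.3, 7.0) and moved to about (4.9, 6.8).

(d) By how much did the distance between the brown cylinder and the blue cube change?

+0.9

The distance was about 5.7 in the first image and 6.6 in the second, so they moved 0.9 units further apart.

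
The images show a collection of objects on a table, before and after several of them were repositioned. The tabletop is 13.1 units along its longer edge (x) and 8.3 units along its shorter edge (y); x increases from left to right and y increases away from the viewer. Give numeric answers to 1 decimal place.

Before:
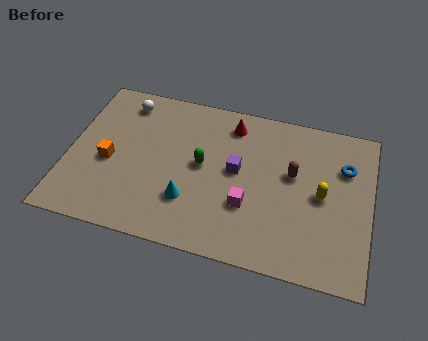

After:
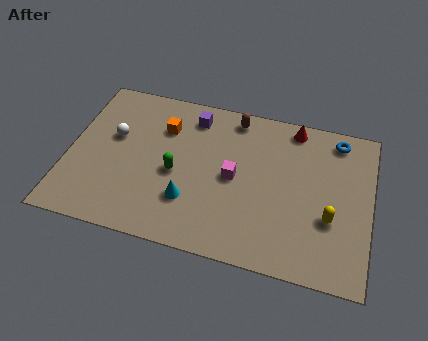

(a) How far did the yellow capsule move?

1.2

The yellow capsule moved from about (11.0, 4.1) to (11.4, 3.0), a distance of √(0.4² + 1.1²) ≈ 1.2.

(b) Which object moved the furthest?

the brown capsule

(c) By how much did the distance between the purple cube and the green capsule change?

+1.7

The distance was about 1.5 in the first image and 3.2 in the second, so they moved 1.7 units further apart.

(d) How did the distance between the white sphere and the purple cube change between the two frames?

-1.9

They were about 5.7 units apart before and 3.8 after — 1.9 units closer together.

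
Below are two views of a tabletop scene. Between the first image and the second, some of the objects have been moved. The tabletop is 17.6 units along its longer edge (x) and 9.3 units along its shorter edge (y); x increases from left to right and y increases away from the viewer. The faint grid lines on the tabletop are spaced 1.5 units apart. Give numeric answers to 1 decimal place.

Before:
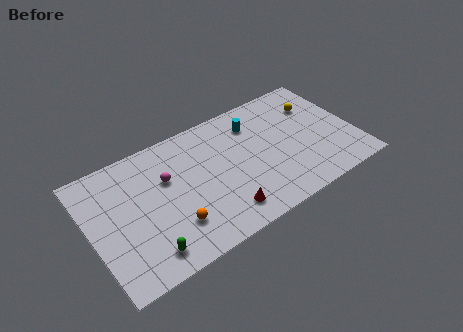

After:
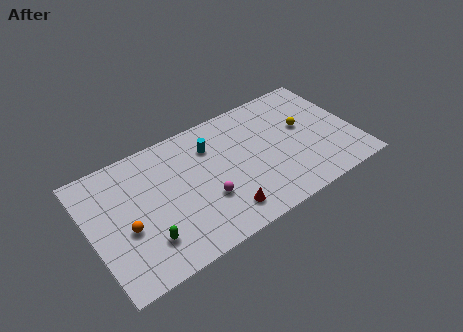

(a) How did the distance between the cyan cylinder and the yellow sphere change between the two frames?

+2.1

Before: roughly 4.2 units apart; after: 6.3. That's 2.1 units further apart.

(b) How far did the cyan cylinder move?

3.0

The cyan cylinder was near (11.3, 7.2) before and (8.3, 6.9) after, so it travelled √(3.0² + 0.3²) ≈ 3.0 units.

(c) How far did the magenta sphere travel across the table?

3.6

The magenta sphere moved from about (5.2, 6.0) to (7.4, 3.2), a distance of √(2.2² + 2.8²) ≈ 3.6.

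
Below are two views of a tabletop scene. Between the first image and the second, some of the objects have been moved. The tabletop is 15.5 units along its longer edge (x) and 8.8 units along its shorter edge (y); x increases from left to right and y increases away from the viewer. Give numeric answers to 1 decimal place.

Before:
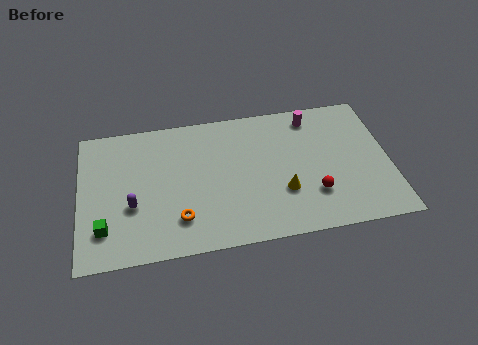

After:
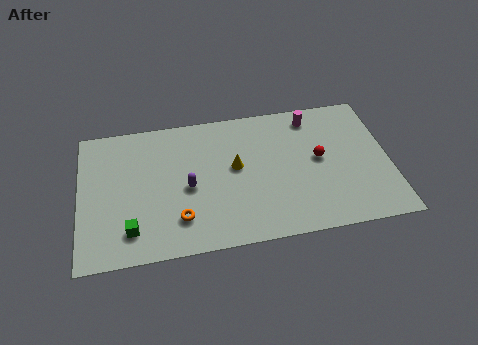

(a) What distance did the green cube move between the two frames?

1.3

The green cube moved from about (1.2, 2.1) to (2.5, 1.8), a distance of √(1.3² + 0.3²) ≈ 1.3.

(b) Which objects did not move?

the magenta cylinder and the orange torus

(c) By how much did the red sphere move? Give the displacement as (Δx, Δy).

(0.4, 2.2)

The red sphere was at about (11.6, 2.5) and moved to about (12.0, 4.7).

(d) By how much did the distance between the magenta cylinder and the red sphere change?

-2.2

The distance was about 5.0 in the first image and 2.8 in the second, so they moved 2.2 units closer together.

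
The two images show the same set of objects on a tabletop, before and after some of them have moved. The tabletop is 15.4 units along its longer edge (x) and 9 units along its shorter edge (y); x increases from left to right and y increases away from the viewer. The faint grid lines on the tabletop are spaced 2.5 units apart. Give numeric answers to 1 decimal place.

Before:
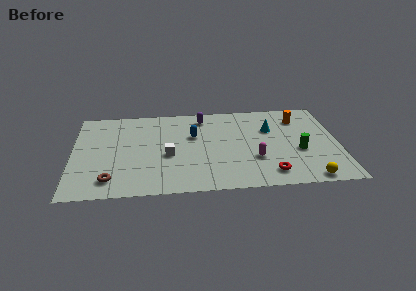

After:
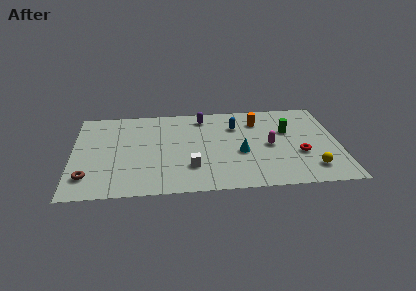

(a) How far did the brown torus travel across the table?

1.4

The brown torus was near (2.2, 1.6) before and (0.9, 2.0) after, so it travelled √(1.3² + 0.4²) ≈ 1.4 units.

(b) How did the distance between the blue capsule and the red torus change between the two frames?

-1.2

They were about 6.0 units apart before and 4.8 after — 1.2 units closer together.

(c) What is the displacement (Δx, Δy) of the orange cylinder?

(-2.4, -0.1)

The orange cylinder started near (13.2, 7.0) and ended near (10.8, 6.9).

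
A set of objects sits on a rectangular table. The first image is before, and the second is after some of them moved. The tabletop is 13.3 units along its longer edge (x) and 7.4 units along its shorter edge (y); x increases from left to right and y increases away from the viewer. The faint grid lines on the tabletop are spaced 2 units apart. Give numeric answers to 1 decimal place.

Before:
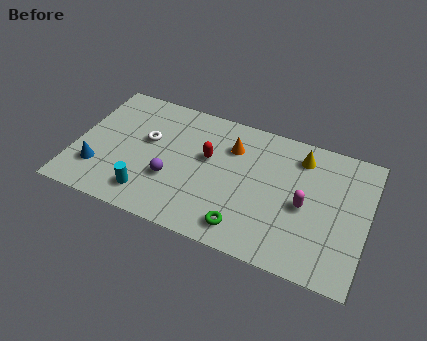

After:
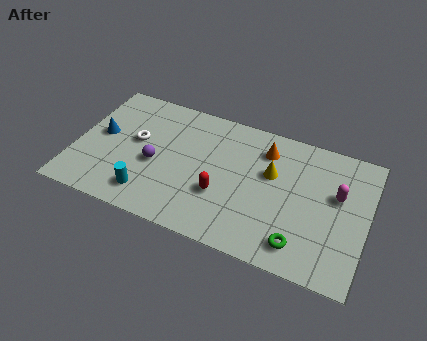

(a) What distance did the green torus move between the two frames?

2.5

From (8.0, 1.2) to (10.5, 1.3), the green torus covered √(2.5² + 0.1²) ≈ 2.5 units.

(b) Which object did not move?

the cyan cylinder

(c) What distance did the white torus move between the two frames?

0.5

The white torus was near (3.2, 4.4) before and (2.7, 4.2) after, so it travelled √(0.5² + 0.2²) ≈ 0.5 units.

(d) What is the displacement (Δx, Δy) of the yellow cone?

(-1.2, -1.4)

The yellow cone started near (10.1, 6.0) and ended near (8.9, 4.6).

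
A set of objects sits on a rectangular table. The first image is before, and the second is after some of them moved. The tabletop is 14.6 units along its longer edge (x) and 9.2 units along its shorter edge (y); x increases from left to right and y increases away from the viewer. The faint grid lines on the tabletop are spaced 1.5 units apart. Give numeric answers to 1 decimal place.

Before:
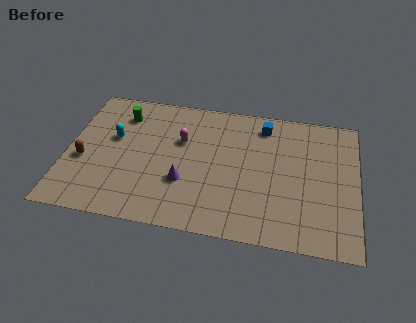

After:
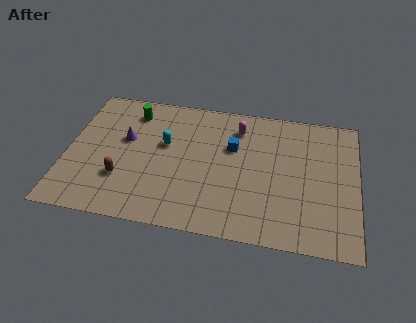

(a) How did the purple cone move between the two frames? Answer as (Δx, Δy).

(-3.1, 2.4)

The purple cone was at about (6.0, 3.1) and moved to about (2.9, 5.5).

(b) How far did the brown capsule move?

2.2

From (0.9, 3.7) to (2.9, 2.8), the brown capsule covered √(2.0² + 0.9²) ≈ 2.2 units.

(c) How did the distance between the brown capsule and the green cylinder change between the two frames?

+0.8

They were about 3.9 units apart before and 4.7 after — 0.8 units further apart.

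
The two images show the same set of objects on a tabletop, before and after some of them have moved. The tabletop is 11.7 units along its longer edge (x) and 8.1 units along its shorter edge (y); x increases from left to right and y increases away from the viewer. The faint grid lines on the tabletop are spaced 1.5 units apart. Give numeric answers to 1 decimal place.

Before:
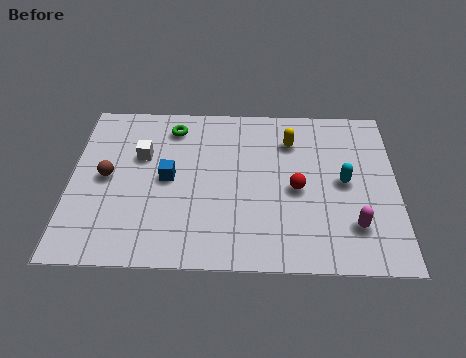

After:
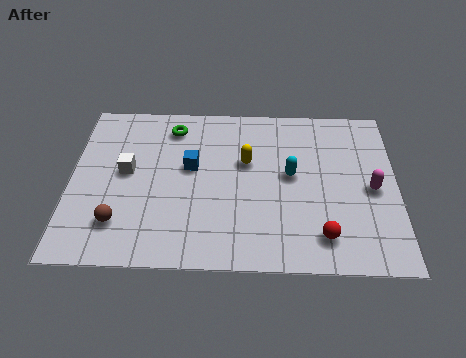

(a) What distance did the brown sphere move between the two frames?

2.3

From (1.3, 4.1) to (1.8, 1.9), the brown sphere covered √(0.5² + 2.2²) ≈ 2.3 units.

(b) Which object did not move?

the green torus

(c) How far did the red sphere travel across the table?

2.4

From (8.1, 3.7) to (9.0, 1.5), the red sphere covered √(0.9² + 2.2²) ≈ 2.4 units.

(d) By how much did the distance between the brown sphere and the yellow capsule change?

-1.4

Before: roughly 6.9 units apart; after: 5.5. That's 1.4 units closer together.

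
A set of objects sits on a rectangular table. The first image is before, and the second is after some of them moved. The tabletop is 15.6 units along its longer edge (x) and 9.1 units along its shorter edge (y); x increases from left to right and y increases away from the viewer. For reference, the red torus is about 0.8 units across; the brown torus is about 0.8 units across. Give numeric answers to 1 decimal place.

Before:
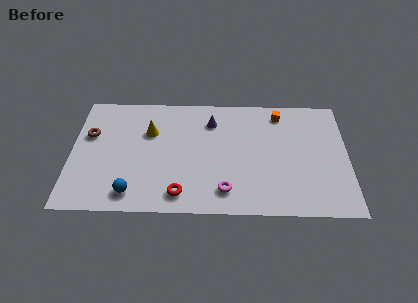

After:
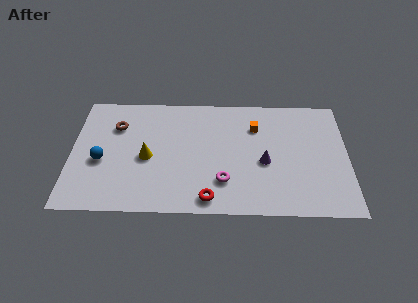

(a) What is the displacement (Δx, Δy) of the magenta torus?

(-0.1, 0.7)

The magenta torus was at about (8.7, 1.7) and moved to about (8.6, 2.4).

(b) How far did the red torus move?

1.6

From (6.2, 1.4) to (7.8, 1.1), the red torus covered √(1.6² + 0.3²) ≈ 1.6 units.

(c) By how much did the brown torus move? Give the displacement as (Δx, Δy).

(1.5, 0.7)

From the two frames, the brown torus sits at roughly (1.0, 5.8) before and (2.5, 6.5) after.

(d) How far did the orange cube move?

1.8

From (11.8, 7.7) to (10.4, 6.6), the orange cube covered √(1.4² + 1.1²) ≈ 1.8 units.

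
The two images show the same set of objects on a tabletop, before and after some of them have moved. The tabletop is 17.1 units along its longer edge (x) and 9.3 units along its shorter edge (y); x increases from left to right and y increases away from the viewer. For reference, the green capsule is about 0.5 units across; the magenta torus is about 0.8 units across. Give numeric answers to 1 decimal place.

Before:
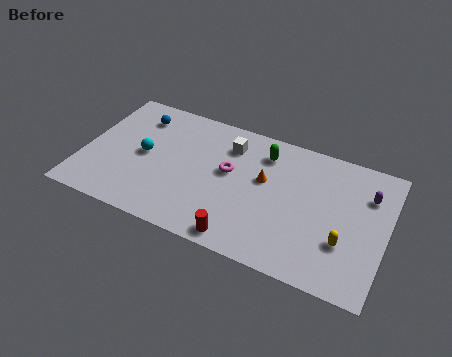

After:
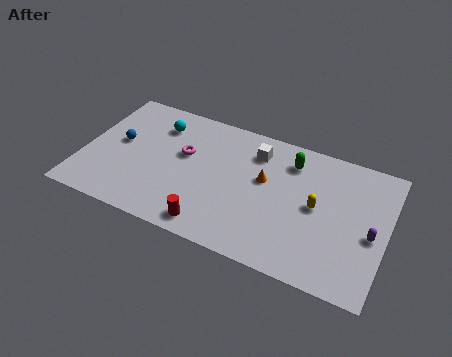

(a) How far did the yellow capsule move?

2.5

The yellow capsule was near (14.9, 3.0) before and (13.2, 4.8) after, so it travelled √(1.7² + 1.8²) ≈ 2.5 units.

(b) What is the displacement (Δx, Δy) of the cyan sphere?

(0.5, 2.5)

The cyan sphere was at about (3.4, 4.7) and moved to about (3.9, 7.2).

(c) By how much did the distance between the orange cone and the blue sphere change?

+0.6

Before: roughly 7.7 units apart; after: 8.3. That's 0.6 units further apart.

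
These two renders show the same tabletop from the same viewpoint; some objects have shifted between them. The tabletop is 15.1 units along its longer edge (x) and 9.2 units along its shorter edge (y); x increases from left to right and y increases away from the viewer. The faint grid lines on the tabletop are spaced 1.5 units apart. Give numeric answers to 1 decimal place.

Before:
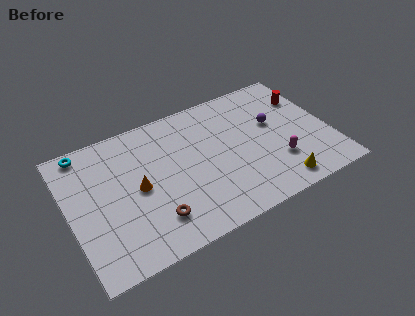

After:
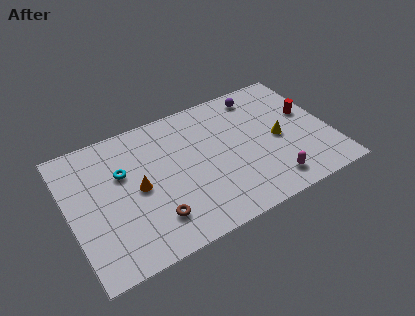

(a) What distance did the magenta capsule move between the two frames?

1.3

The magenta capsule moved from about (11.8, 2.7) to (11.2, 1.5), a distance of √(0.6² + 1.2²) ≈ 1.3.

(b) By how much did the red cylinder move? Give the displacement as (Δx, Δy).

(-0.1, -1.2)

The red cylinder started near (14.1, 6.6) and ended near (14.0, 5.4).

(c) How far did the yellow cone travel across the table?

3.1

The yellow cone moved from about (11.6, 1.2) to (12.1, 4.3), a distance of √(0.5² + 3.1²) ≈ 3.1.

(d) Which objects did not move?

the orange cone and the brown torus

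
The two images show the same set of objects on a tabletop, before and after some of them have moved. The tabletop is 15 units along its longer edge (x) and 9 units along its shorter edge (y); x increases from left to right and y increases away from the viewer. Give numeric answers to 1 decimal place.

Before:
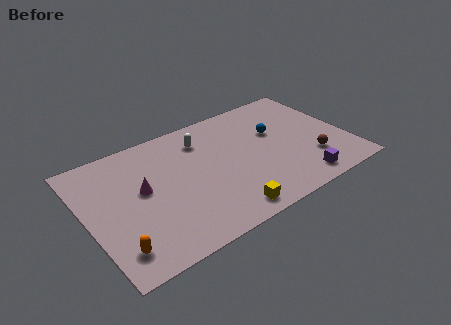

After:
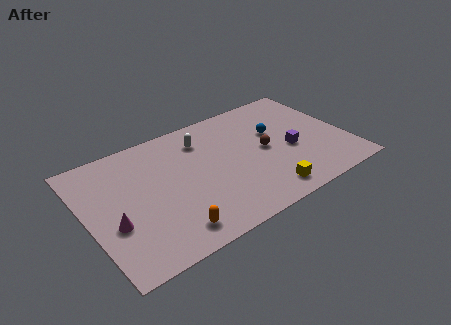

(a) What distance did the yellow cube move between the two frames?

2.4

The yellow cube was near (7.3, 1.1) before and (9.7, 1.3) after, so it travelled √(2.4² + 0.2²) ≈ 2.4 units.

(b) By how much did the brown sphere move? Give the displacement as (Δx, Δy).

(-2.4, 2.0)

The brown sphere was at about (12.7, 2.5) and moved to about (10.3, 4.5).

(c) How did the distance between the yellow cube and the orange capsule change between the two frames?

-0.6

Before: roughly 6.1 units apart; after: 5.5. That's 0.6 units closer together.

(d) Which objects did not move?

the white capsule and the blue sphere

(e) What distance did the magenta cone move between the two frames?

2.5

The magenta cone moved from about (3.2, 5.0) to (1.3, 3.4), a distance of √(1.9² + 1.6²) ≈ 2.5.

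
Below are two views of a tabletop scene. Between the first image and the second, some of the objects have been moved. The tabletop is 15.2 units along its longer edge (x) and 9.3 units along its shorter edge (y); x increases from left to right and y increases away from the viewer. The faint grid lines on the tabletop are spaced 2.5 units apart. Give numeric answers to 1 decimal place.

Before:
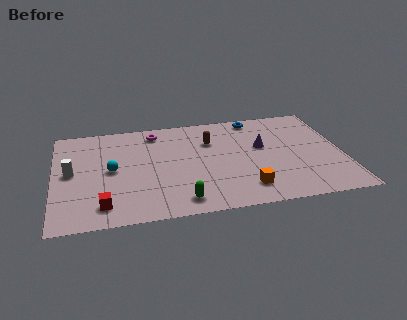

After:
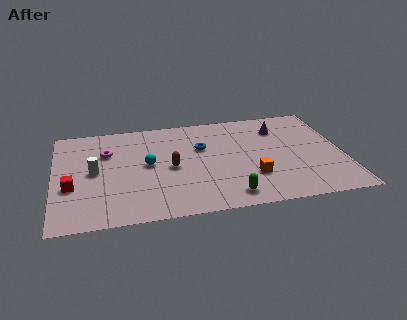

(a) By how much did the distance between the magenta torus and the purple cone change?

+3.1

Before: roughly 6.1 units apart; after: 9.2. That's 3.1 units further apart.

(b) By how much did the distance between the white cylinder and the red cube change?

-1.9

The distance was about 3.6 in the first image and 1.7 in the second, so they moved 1.9 units closer together.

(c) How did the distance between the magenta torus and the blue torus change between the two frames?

-0.4

The distance was about 5.4 in the first image and 5.0 in the second, so they moved 0.4 units closer together.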